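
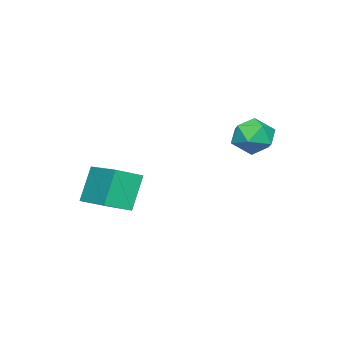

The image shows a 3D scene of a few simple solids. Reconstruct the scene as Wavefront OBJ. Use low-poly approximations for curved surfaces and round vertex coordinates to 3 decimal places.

v 2.106 -1.638 -4.647
v 1.312 -1.598 -3.032
v 1.17 -0.961 -5.124
v 0.376 -0.921 -3.509
v 3.164 0.161 -4.171
v 2.37 0.201 -2.556
v 2.228 0.838 -4.648
v 1.434 0.878 -3.033
v -3.425 3.345 -1.654
v -3.041 4.01 -2.309
v -1.959 3.19 -0.951
v -1.575 3.855 -1.606
v -2.228 4.161 -0.9
v -3.134 4.257 -1.335
v -1.866 2.943 -1.925
v -2.772 3.039 -2.36
v -2.077 3.761 -2.477
v -2.301 4.515 -1.843
v -2.699 2.685 -1.417
v -2.923 3.439 -0.783
f 2 4 1
f 5 2 1
f 1 4 3
f 3 5 1
f 2 8 4
f 6 2 5
f 6 8 2
f 4 8 3
f 7 5 3
f 3 8 7
f 7 6 5
f 8 6 7
f 9 20 14
f 9 14 10
f 9 10 16
f 9 16 19
f 9 19 20
f 10 14 18
f 14 20 13
f 20 19 11
f 19 16 15
f 16 10 17
f 12 18 13
f 12 13 11
f 12 11 15
f 12 15 17
f 12 17 18
f 13 18 14
f 11 13 20
f 15 11 19
f 17 15 16
f 18 17 10



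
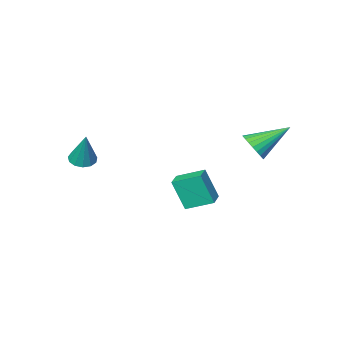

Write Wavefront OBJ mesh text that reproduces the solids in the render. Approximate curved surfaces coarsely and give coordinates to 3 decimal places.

v -2.801 2.352 2.273
v -2.332 2.976 2.656
v -4.539 2.948 3.427
v -2.455 3.142 2.386
v -2.63 3.187 2.099
v -2.831 3.104 1.838
v -3.028 2.908 1.644
v -3.19 2.626 1.545
v -3.293 2.303 1.557
v -3.321 1.987 1.678
v -3.27 1.727 1.89
v -3.147 1.562 2.16
v -2.972 1.517 2.447
v -2.771 1.599 2.708
v -2.574 1.795 2.903
v -2.412 2.077 3.001
v -2.309 2.4 2.989
v -2.281 2.716 2.868
v 2.712 -4.335 0.282
v 3.436 -4.4 0.217
v 2.948 -3.545 2.158
v 3.34 -4.027 0.073
v 3.044 -3.752 -0.006
v 2.643 -3.662 0.007
v 2.263 -3.786 0.107
v 2.026 -4.084 0.262
v 2.007 -4.462 0.424
v 2.211 -4.799 0.54
v 2.574 -4.989 0.574
v 2.981 -4.972 0.516
v 3.302 -4.752 0.382
v -1.895 -1.706 -2.969
v -1.466 -2.288 -1.223
v -2.926 -0.669 -2.371
v -2.497 -1.25 -0.625
v -1.143 -0.99 -2.915
v -0.714 -1.571 -1.169
v -2.174 0.048 -2.317
v -1.745 -0.534 -0.571
f 2 1 4
f 2 4 3
f 4 1 5
f 4 5 3
f 5 1 6
f 5 6 3
f 6 1 7
f 6 7 3
f 7 1 8
f 7 8 3
f 8 1 9
f 8 9 3
f 9 1 10
f 9 10 3
f 10 1 11
f 10 11 3
f 11 1 12
f 11 12 3
f 12 1 13
f 12 13 3
f 13 1 14
f 13 14 3
f 14 1 15
f 14 15 3
f 15 1 16
f 15 16 3
f 16 1 17
f 16 17 3
f 17 1 18
f 17 18 3
f 18 1 2
f 18 2 3
f 20 19 22
f 20 22 21
f 22 19 23
f 22 23 21
f 23 19 24
f 23 24 21
f 24 19 25
f 24 25 21
f 25 19 26
f 25 26 21
f 26 19 27
f 26 27 21
f 27 19 28
f 27 28 21
f 28 19 29
f 28 29 21
f 29 19 30
f 29 30 21
f 30 19 31
f 30 31 21
f 31 19 20
f 31 20 21
f 33 35 32
f 36 33 32
f 32 35 34
f 34 36 32
f 33 39 35
f 37 33 36
f 37 39 33
f 35 39 34
f 38 36 34
f 34 39 38
f 38 37 36
f 39 37 38



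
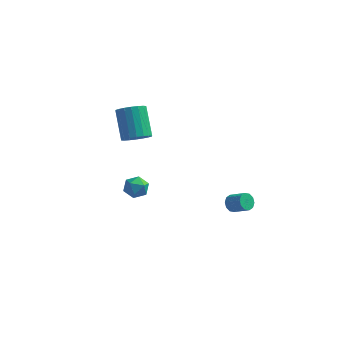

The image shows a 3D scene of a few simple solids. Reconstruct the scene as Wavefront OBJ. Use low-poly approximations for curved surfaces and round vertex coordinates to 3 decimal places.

v 2.474 0.278 -3.492
v 2.77 0.634 -3.789
v 3.642 0.378 -3.225
v 3.346 0.022 -2.928
v 2.645 0.8 -3.52
v 3.518 0.544 -2.956
v 2.454 0.767 -3.24
v 3.327 0.51 -2.676
v 2.271 0.547 -3.056
v 3.144 0.29 -2.493
v 2.166 0.224 -3.039
v 3.038 -0.032 -2.476
v 2.178 -0.078 -3.195
v 3.05 -0.334 -2.631
v 2.302 -0.244 -3.464
v 3.175 -0.5 -2.9
v 2.493 -0.21 -3.744
v 3.366 -0.467 -3.18
v 2.676 0.01 -3.927
v 3.549 -0.247 -3.364
v 2.782 0.332 -3.944
v 3.654 0.076 -3.381
v -2.381 -2.225 -1.612
v -2.02 -1.767 -1.164
v -1.72 -3.133 -1.216
v -1.359 -2.675 -0.768
v -2.066 -2.835 -0.639
v -2.474 -2.274 -0.884
v -1.266 -2.626 -1.496
v -1.674 -2.065 -1.741
v -1.331 -2.015 -1.092
v -1.825 -2.143 -0.562
v -1.915 -2.757 -1.818
v -2.409 -2.885 -1.288
v -3.638 2.733 -1.419
v -2.895 2.654 -0.993
v -3.619 3.808 0.485
v -4.362 3.887 0.059
v -2.837 2.965 -1.208
v -3.561 4.119 0.27
v -2.938 3.231 -1.465
v -3.662 4.385 0.013
v -3.178 3.397 -1.712
v -3.902 4.552 -0.235
v -3.508 3.433 -1.902
v -4.232 4.587 -0.424
v -3.865 3.329 -1.996
v -4.589 4.483 -0.518
v -4.176 3.108 -1.975
v -4.9 4.262 -0.498
v -4.381 2.812 -1.845
v -5.105 3.966 -0.367
v -4.439 2.501 -1.63
v -5.163 3.655 -0.152
v -4.338 2.235 -1.373
v -5.062 3.389 0.105
v -4.098 2.068 -1.125
v -4.822 3.223 0.352
v -3.768 2.033 -0.936
v -4.492 3.187 0.542
v -3.411 2.137 -0.842
v -4.135 3.291 0.636
v -3.1 2.358 -0.862
v -3.824 3.512 0.615
f 2 1 5
f 2 5 3
f 3 5 6
f 3 6 4
f 5 1 7
f 5 7 6
f 6 7 8
f 6 8 4
f 7 1 9
f 7 9 8
f 8 9 10
f 8 10 4
f 9 1 11
f 9 11 10
f 10 11 12
f 10 12 4
f 11 1 13
f 11 13 12
f 12 13 14
f 12 14 4
f 13 1 15
f 13 15 14
f 14 15 16
f 14 16 4
f 15 1 17
f 15 17 16
f 16 17 18
f 16 18 4
f 17 1 19
f 17 19 18
f 18 19 20
f 18 20 4
f 19 1 21
f 19 21 20
f 20 21 22
f 20 22 4
f 21 1 2
f 21 2 22
f 22 2 3
f 22 3 4
f 23 34 28
f 23 28 24
f 23 24 30
f 23 30 33
f 23 33 34
f 24 28 32
f 28 34 27
f 34 33 25
f 33 30 29
f 30 24 31
f 26 32 27
f 26 27 25
f 26 25 29
f 26 29 31
f 26 31 32
f 27 32 28
f 25 27 34
f 29 25 33
f 31 29 30
f 32 31 24
f 36 35 39
f 36 39 37
f 37 39 40
f 37 40 38
f 39 35 41
f 39 41 40
f 40 41 42
f 40 42 38
f 41 35 43
f 41 43 42
f 42 43 44
f 42 44 38
f 43 35 45
f 43 45 44
f 44 45 46
f 44 46 38
f 45 35 47
f 45 47 46
f 46 47 48
f 46 48 38
f 47 35 49
f 47 49 48
f 48 49 50
f 48 50 38
f 49 35 51
f 49 51 50
f 50 51 52
f 50 52 38
f 51 35 53
f 51 53 52
f 52 53 54
f 52 54 38
f 53 35 55
f 53 55 54
f 54 55 56
f 54 56 38
f 55 35 57
f 55 57 56
f 56 57 58
f 56 58 38
f 57 35 59
f 57 59 58
f 58 59 60
f 58 60 38
f 59 35 61
f 59 61 60
f 60 61 62
f 60 62 38
f 61 35 63
f 61 63 62
f 62 63 64
f 62 64 38
f 63 35 36
f 63 36 64
f 64 36 37
f 64 37 38



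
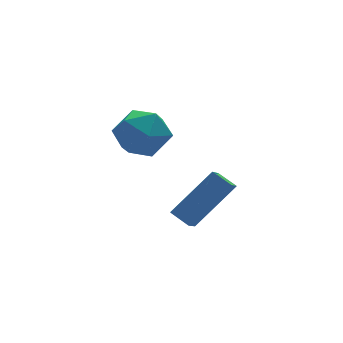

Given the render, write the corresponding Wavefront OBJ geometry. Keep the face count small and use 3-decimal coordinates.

v 2.764 -0.977 -0.165
v 4.341 -0.879 1.351
v 3.262 -0.39 -0.722
v 4.839 -0.291 0.795
v 3.141 -1.629 -0.515
v 4.718 -1.53 1.002
v 3.639 -1.041 -1.071
v 5.216 -0.943 0.445
v 2.175 0.537 3.148
v 2.939 0.046 3.738
v 1.121 -0.846 3.362
v 1.885 -1.337 3.952
v 1.376 -0.465 4.343
v 2.027 0.39 4.211
v 2.033 -1.19 2.889
v 2.684 -0.335 2.757
v 2.851 -1.021 3.578
v 2.445 -0.573 4.477
v 1.615 -0.227 2.623
v 1.209 0.221 3.522
f 2 4 1
f 5 2 1
f 1 4 3
f 3 5 1
f 2 8 4
f 6 2 5
f 6 8 2
f 4 8 3
f 7 5 3
f 3 8 7
f 7 6 5
f 8 6 7
f 9 20 14
f 9 14 10
f 9 10 16
f 9 16 19
f 9 19 20
f 10 14 18
f 14 20 13
f 20 19 11
f 19 16 15
f 16 10 17
f 12 18 13
f 12 13 11
f 12 11 15
f 12 15 17
f 12 17 18
f 13 18 14
f 11 13 20
f 15 11 19
f 17 15 16
f 18 17 10



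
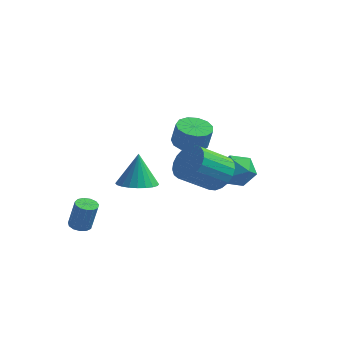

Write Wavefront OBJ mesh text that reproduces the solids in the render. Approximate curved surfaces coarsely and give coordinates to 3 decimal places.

v 0.332 0.341 2.815
v 1.192 0.573 2.585
v 1.548 0.431 3.774
v 0.688 0.199 4.005
v 0.95 1.014 2.71
v 1.307 0.872 3.9
v 0.512 1.242 2.869
v 0.869 1.099 4.058
v 0.017 1.183 3.01
v 0.374 1.041 4.2
v -0.378 0.858 3.09
v -0.022 0.716 4.279
v -0.548 0.368 3.082
v -0.192 0.226 4.272
v -0.439 -0.13 2.99
v -0.082 -0.272 4.18
v -0.085 -0.479 2.842
v 0.272 -0.621 4.032
v 0.401 -0.567 2.686
v 0.758 -0.709 3.875
v 0.866 -0.367 2.571
v 1.222 -0.509 3.76
v 1.16 0.058 2.533
v 1.517 -0.084 3.722
v -1.937 -0.831 -0.103
v -0.896 -0.637 -0.062
v -2.083 -0.449 1.763
v -1.045 -0.261 -0.15
v -1.329 0.028 -0.231
v -1.706 0.186 -0.293
v -2.118 0.189 -0.326
v -2.503 0.038 -0.325
v -2.802 -0.246 -0.29
v -2.969 -0.619 -0.226
v -2.979 -1.025 -0.144
v -2.83 -1.4 -0.056
v -2.546 -1.689 0.025
v -2.169 -1.848 0.087
v -1.756 -1.851 0.12
v -1.372 -1.699 0.119
v -1.073 -1.415 0.084
v -0.906 -1.042 0.021
v 2.279 -0.213 1.417
v 2.99 -0.007 2.217
v 2.112 -1.42 3.363
v 1.401 -1.627 2.563
v 2.653 0.281 2.314
v 1.775 -1.132 3.459
v 2.252 0.483 2.255
v 1.374 -0.93 3.401
v 1.855 0.565 2.052
v 0.977 -0.849 3.198
v 1.531 0.512 1.739
v 0.654 -0.902 2.885
v 1.337 0.334 1.37
v 0.459 -1.08 2.516
v 1.306 0.061 1.01
v 0.428 -1.353 2.155
v 1.443 -0.259 0.72
v 0.565 -1.673 1.865
v 1.724 -0.572 0.55
v 0.846 -1.985 1.696
v 2.102 -0.822 0.531
v 1.224 -2.235 1.676
v 2.51 -0.967 0.664
v 1.632 -2.38 1.81
v 2.878 -0.982 0.928
v 2 -2.395 2.074
v 3.142 -0.863 1.277
v 2.265 -2.277 2.422
v 3.258 -0.633 1.65
v 2.38 -2.046 2.795
v 3.204 -0.33 1.982
v 2.326 -1.743 3.128
v 0.9 4.854 -0.409
v 1.488 4.341 0.386
v 0.532 3.259 -1.166
v 1.12 2.746 -0.371
v 0.153 3.239 -0.119
v 0.38 4.225 0.349
v 1.64 3.375 -1.129
v 1.867 4.361 -0.661
v 1.945 3.427 -0.059
v 1.026 3.342 0.566
v 0.994 4.258 -1.346
v 0.075 4.173 -0.721
v -4.055 -2.716 -2.694
v -3.729 -3.209 -2.795
v -3.279 -3.238 -1.208
v -3.605 -2.744 -1.106
v -3.524 -2.946 -2.849
v -3.073 -2.975 -1.262
v -3.487 -2.61 -2.853
v -3.036 -2.639 -1.266
v -3.63 -2.308 -2.807
v -3.18 -2.336 -1.22
v -3.909 -2.135 -2.725
v -3.458 -2.163 -1.138
v -4.234 -2.146 -2.632
v -3.783 -2.175 -1.045
v -4.502 -2.338 -2.56
v -4.052 -2.367 -0.973
v -4.629 -2.65 -2.53
v -4.178 -2.679 -0.942
v -4.573 -2.983 -2.551
v -4.123 -3.012 -0.964
v -4.353 -3.231 -2.618
v -3.903 -3.26 -1.031
v -4.039 -3.315 -2.709
v -3.588 -3.344 -1.122
f 2 1 5
f 2 5 3
f 3 5 6
f 3 6 4
f 5 1 7
f 5 7 6
f 6 7 8
f 6 8 4
f 7 1 9
f 7 9 8
f 8 9 10
f 8 10 4
f 9 1 11
f 9 11 10
f 10 11 12
f 10 12 4
f 11 1 13
f 11 13 12
f 12 13 14
f 12 14 4
f 13 1 15
f 13 15 14
f 14 15 16
f 14 16 4
f 15 1 17
f 15 17 16
f 16 17 18
f 16 18 4
f 17 1 19
f 17 19 18
f 18 19 20
f 18 20 4
f 19 1 21
f 19 21 20
f 20 21 22
f 20 22 4
f 21 1 23
f 21 23 22
f 22 23 24
f 22 24 4
f 23 1 2
f 23 2 24
f 24 2 3
f 24 3 4
f 26 25 28
f 26 28 27
f 28 25 29
f 28 29 27
f 29 25 30
f 29 30 27
f 30 25 31
f 30 31 27
f 31 25 32
f 31 32 27
f 32 25 33
f 32 33 27
f 33 25 34
f 33 34 27
f 34 25 35
f 34 35 27
f 35 25 36
f 35 36 27
f 36 25 37
f 36 37 27
f 37 25 38
f 37 38 27
f 38 25 39
f 38 39 27
f 39 25 40
f 39 40 27
f 40 25 41
f 40 41 27
f 41 25 42
f 41 42 27
f 42 25 26
f 42 26 27
f 44 43 47
f 44 47 45
f 45 47 48
f 45 48 46
f 47 43 49
f 47 49 48
f 48 49 50
f 48 50 46
f 49 43 51
f 49 51 50
f 50 51 52
f 50 52 46
f 51 43 53
f 51 53 52
f 52 53 54
f 52 54 46
f 53 43 55
f 53 55 54
f 54 55 56
f 54 56 46
f 55 43 57
f 55 57 56
f 56 57 58
f 56 58 46
f 57 43 59
f 57 59 58
f 58 59 60
f 58 60 46
f 59 43 61
f 59 61 60
f 60 61 62
f 60 62 46
f 61 43 63
f 61 63 62
f 62 63 64
f 62 64 46
f 63 43 65
f 63 65 64
f 64 65 66
f 64 66 46
f 65 43 67
f 65 67 66
f 66 67 68
f 66 68 46
f 67 43 69
f 67 69 68
f 68 69 70
f 68 70 46
f 69 43 71
f 69 71 70
f 70 71 72
f 70 72 46
f 71 43 73
f 71 73 72
f 72 73 74
f 72 74 46
f 73 43 44
f 73 44 74
f 74 44 45
f 74 45 46
f 75 86 80
f 75 80 76
f 75 76 82
f 75 82 85
f 75 85 86
f 76 80 84
f 80 86 79
f 86 85 77
f 85 82 81
f 82 76 83
f 78 84 79
f 78 79 77
f 78 77 81
f 78 81 83
f 78 83 84
f 79 84 80
f 77 79 86
f 81 77 85
f 83 81 82
f 84 83 76
f 88 87 91
f 88 91 89
f 89 91 92
f 89 92 90
f 91 87 93
f 91 93 92
f 92 93 94
f 92 94 90
f 93 87 95
f 93 95 94
f 94 95 96
f 94 96 90
f 95 87 97
f 95 97 96
f 96 97 98
f 96 98 90
f 97 87 99
f 97 99 98
f 98 99 100
f 98 100 90
f 99 87 101
f 99 101 100
f 100 101 102
f 100 102 90
f 101 87 103
f 101 103 102
f 102 103 104
f 102 104 90
f 103 87 105
f 103 105 104
f 104 105 106
f 104 106 90
f 105 87 107
f 105 107 106
f 106 107 108
f 106 108 90
f 107 87 109
f 107 109 108
f 108 109 110
f 108 110 90
f 109 87 88
f 109 88 110
f 110 88 89
f 110 89 90



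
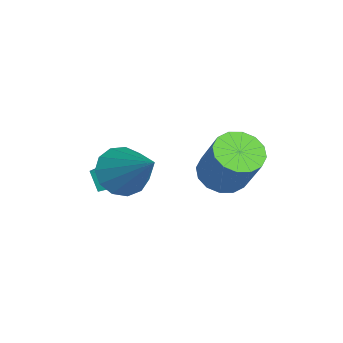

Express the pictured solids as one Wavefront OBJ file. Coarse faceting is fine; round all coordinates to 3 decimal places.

v -0.146 -0.159 1.792
v 0.581 -0.361 1.446
v 1.393 -0.004 2.942
v 0.666 0.199 3.288
v 0.535 0.059 1.37
v 1.347 0.416 2.867
v 0.307 0.421 1.408
v 1.119 0.778 2.904
v -0.043 0.628 1.548
v 0.769 0.985 3.045
v -0.42 0.624 1.754
v 0.392 0.981 3.25
v -0.724 0.41 1.969
v 0.088 0.767 3.466
v -0.873 0.044 2.138
v -0.061 0.401 3.634
v -0.827 -0.376 2.213
v -0.015 -0.019 3.71
v -0.599 -0.738 2.176
v 0.213 -0.381 3.672
v -0.249 -0.945 2.035
v 0.563 -0.588 3.532
v 0.128 -0.941 1.83
v 0.94 -0.584 3.326
v 0.432 -0.727 1.614
v 1.244 -0.37 3.111
v -0.072 -3.161 2.222
v 0.538 -3.093 1.55
v 1.292 -2.379 3.538
v 0.279 -2.65 1.555
v -0.092 -2.37 1.773
v -0.456 -2.341 2.132
v -0.698 -2.573 2.521
v -0.741 -2.991 2.814
v -0.572 -3.463 2.92
v -0.244 -3.84 2.804
v 0.139 -4.001 2.503
v 0.455 -3.895 2.113
v 0.604 -3.557 1.758
v -1.823 -3.369 0.271
v -2.253 -3.569 0.928
v -1.528 -2.415 0.754
v -1.958 -2.615 1.411
v -1.002 -3.825 0.669
v -1.432 -4.025 1.326
v -0.707 -2.871 1.152
v -1.137 -3.071 1.809
f 2 1 5
f 2 5 3
f 3 5 6
f 3 6 4
f 5 1 7
f 5 7 6
f 6 7 8
f 6 8 4
f 7 1 9
f 7 9 8
f 8 9 10
f 8 10 4
f 9 1 11
f 9 11 10
f 10 11 12
f 10 12 4
f 11 1 13
f 11 13 12
f 12 13 14
f 12 14 4
f 13 1 15
f 13 15 14
f 14 15 16
f 14 16 4
f 15 1 17
f 15 17 16
f 16 17 18
f 16 18 4
f 17 1 19
f 17 19 18
f 18 19 20
f 18 20 4
f 19 1 21
f 19 21 20
f 20 21 22
f 20 22 4
f 21 1 23
f 21 23 22
f 22 23 24
f 22 24 4
f 23 1 25
f 23 25 24
f 24 25 26
f 24 26 4
f 25 1 2
f 25 2 26
f 26 2 3
f 26 3 4
f 28 27 30
f 28 30 29
f 30 27 31
f 30 31 29
f 31 27 32
f 31 32 29
f 32 27 33
f 32 33 29
f 33 27 34
f 33 34 29
f 34 27 35
f 34 35 29
f 35 27 36
f 35 36 29
f 36 27 37
f 36 37 29
f 37 27 38
f 37 38 29
f 38 27 39
f 38 39 29
f 39 27 28
f 39 28 29
f 41 43 40
f 44 41 40
f 40 43 42
f 42 44 40
f 41 47 43
f 45 41 44
f 45 47 41
f 43 47 42
f 46 44 42
f 42 47 46
f 46 45 44
f 47 45 46



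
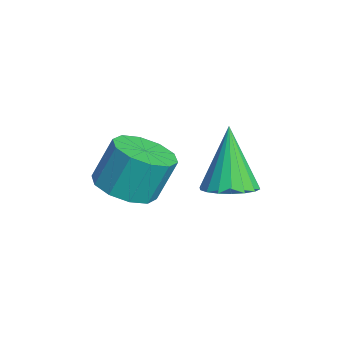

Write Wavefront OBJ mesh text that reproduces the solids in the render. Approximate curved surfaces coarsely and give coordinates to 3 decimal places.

v -0.617 -0.066 1.051
v -0.096 0.475 1.222
v -1.323 0.026 2.909
v -0.364 0.659 1.111
v -0.681 0.699 0.989
v -0.986 0.587 0.878
v -1.218 0.347 0.802
v -1.33 0.024 0.775
v -1.301 -0.316 0.803
v -1.137 -0.607 0.88
v -0.87 -0.791 0.991
v -0.552 -0.831 1.113
v -0.248 -0.719 1.224
v -0.016 -0.478 1.3
v 0.097 -0.156 1.327
v 0.068 0.184 1.299
v -0.812 -2.716 1.234
v -0.09 -2.226 1.062
v -0.165 -1.674 2.313
v -0.888 -2.164 2.486
v -0.532 -1.937 0.908
v -0.607 -1.385 2.159
v -1.081 -1.946 0.878
v -1.156 -1.394 2.13
v -1.527 -2.249 0.985
v -1.603 -1.697 2.236
v -1.701 -2.73 1.187
v -1.776 -2.178 2.438
v -1.535 -3.206 1.407
v -1.61 -2.654 2.658
v -1.093 -3.495 1.561
v -1.168 -2.943 2.812
v -0.544 -3.486 1.59
v -0.619 -2.934 2.842
v -0.097 -3.183 1.484
v -0.173 -2.631 2.735
v 0.076 -2.702 1.282
v 0.001 -2.15 2.533
f 2 1 4
f 2 4 3
f 4 1 5
f 4 5 3
f 5 1 6
f 5 6 3
f 6 1 7
f 6 7 3
f 7 1 8
f 7 8 3
f 8 1 9
f 8 9 3
f 9 1 10
f 9 10 3
f 10 1 11
f 10 11 3
f 11 1 12
f 11 12 3
f 12 1 13
f 12 13 3
f 13 1 14
f 13 14 3
f 14 1 15
f 14 15 3
f 15 1 16
f 15 16 3
f 16 1 2
f 16 2 3
f 18 17 21
f 18 21 19
f 19 21 22
f 19 22 20
f 21 17 23
f 21 23 22
f 22 23 24
f 22 24 20
f 23 17 25
f 23 25 24
f 24 25 26
f 24 26 20
f 25 17 27
f 25 27 26
f 26 27 28
f 26 28 20
f 27 17 29
f 27 29 28
f 28 29 30
f 28 30 20
f 29 17 31
f 29 31 30
f 30 31 32
f 30 32 20
f 31 17 33
f 31 33 32
f 32 33 34
f 32 34 20
f 33 17 35
f 33 35 34
f 34 35 36
f 34 36 20
f 35 17 37
f 35 37 36
f 36 37 38
f 36 38 20
f 37 17 18
f 37 18 38
f 38 18 19
f 38 19 20



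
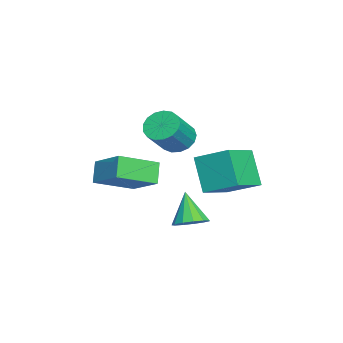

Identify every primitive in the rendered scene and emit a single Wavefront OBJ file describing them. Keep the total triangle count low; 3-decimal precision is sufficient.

v 2.455 -0.307 -3.429
v 3.154 -0.133 -2.978
v 1.585 -0.653 -1.951
v 2.915 0.28 -3.021
v 2.53 0.507 -3.194
v 2.122 0.475 -3.442
v 1.819 0.196 -3.685
v 1.717 -0.243 -3.848
v 1.85 -0.702 -3.877
v 2.175 -1.036 -3.765
v 2.589 -1.138 -3.546
v 2.96 -0.976 -3.29
v 3.17 -0.601 -3.078
v -1.83 -3.276 -2.173
v -0.55 -2.023 -1.174
v -1.068 -3.275 -3.151
v 0.211 -2.022 -2.153
v -0.791 -4.978 -1.367
v 0.488 -3.725 -0.369
v -0.03 -4.977 -2.346
v 1.25 -3.724 -1.347
v -2.792 -1.429 -0.565
v -2.14 -0.866 -0.916
v -0.897 -1.488 0.394
v -1.548 -2.051 0.745
v -2.341 -0.617 -0.607
v -1.098 -1.238 0.703
v -2.646 -0.553 -0.288
v -1.402 -1.175 1.022
v -2.983 -0.691 -0.033
v -1.74 -1.313 1.277
v -3.277 -0.998 0.101
v -2.034 -1.619 1.411
v -3.46 -1.403 0.082
v -2.216 -2.025 1.391
v -3.489 -1.814 -0.086
v -2.246 -2.436 1.224
v -3.359 -2.138 -0.363
v -2.116 -2.759 0.947
v -3.099 -2.298 -0.686
v -1.856 -2.92 0.624
v -2.768 -2.26 -0.982
v -1.525 -2.882 0.328
v -2.443 -2.031 -1.182
v -1.2 -2.653 0.128
v -2.198 -1.665 -1.241
v -0.954 -2.287 0.069
v -2.088 -1.244 -1.145
v -0.845 -1.866 0.165
v -3.266 0.388 -1.979
v -1.519 -0.569 -1.225
v -2.731 1.993 -1.183
v -0.984 1.036 -0.429
v -2.236 0.904 -3.711
v -0.489 -0.053 -2.957
v -1.701 2.509 -2.915
v 0.046 1.552 -2.161
f 2 1 4
f 2 4 3
f 4 1 5
f 4 5 3
f 5 1 6
f 5 6 3
f 6 1 7
f 6 7 3
f 7 1 8
f 7 8 3
f 8 1 9
f 8 9 3
f 9 1 10
f 9 10 3
f 10 1 11
f 10 11 3
f 11 1 12
f 11 12 3
f 12 1 13
f 12 13 3
f 13 1 2
f 13 2 3
f 15 17 14
f 18 15 14
f 14 17 16
f 16 18 14
f 15 21 17
f 19 15 18
f 19 21 15
f 17 21 16
f 20 18 16
f 16 21 20
f 20 19 18
f 21 19 20
f 23 22 26
f 23 26 24
f 24 26 27
f 24 27 25
f 26 22 28
f 26 28 27
f 27 28 29
f 27 29 25
f 28 22 30
f 28 30 29
f 29 30 31
f 29 31 25
f 30 22 32
f 30 32 31
f 31 32 33
f 31 33 25
f 32 22 34
f 32 34 33
f 33 34 35
f 33 35 25
f 34 22 36
f 34 36 35
f 35 36 37
f 35 37 25
f 36 22 38
f 36 38 37
f 37 38 39
f 37 39 25
f 38 22 40
f 38 40 39
f 39 40 41
f 39 41 25
f 40 22 42
f 40 42 41
f 41 42 43
f 41 43 25
f 42 22 44
f 42 44 43
f 43 44 45
f 43 45 25
f 44 22 46
f 44 46 45
f 45 46 47
f 45 47 25
f 46 22 48
f 46 48 47
f 47 48 49
f 47 49 25
f 48 22 23
f 48 23 49
f 49 23 24
f 49 24 25
f 51 53 50
f 54 51 50
f 50 53 52
f 52 54 50
f 51 57 53
f 55 51 54
f 55 57 51
f 53 57 52
f 56 54 52
f 52 57 56
f 56 55 54
f 57 55 56



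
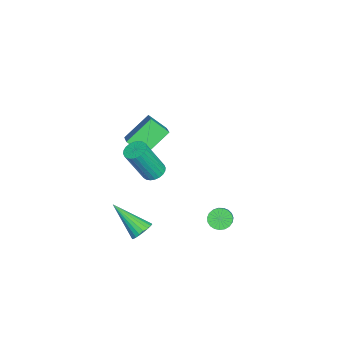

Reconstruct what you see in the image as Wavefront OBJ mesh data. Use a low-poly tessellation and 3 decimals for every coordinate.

v -3.302 -1.445 -0.223
v -4.183 -0.442 0.812
v -3.099 -0.558 -0.91
v -3.98 0.445 0.125
v -2 -1.125 0.575
v -2.881 -0.122 1.61
v -1.797 -0.238 -0.112
v -2.678 0.765 0.923
v 1.069 3.608 -1.698
v 1.429 3.409 -2.093
v 2.271 3.474 -1.357
v 1.911 3.672 -0.962
v 1.442 3.643 -2.128
v 2.284 3.708 -1.392
v 1.39 3.871 -2.088
v 2.232 3.936 -1.353
v 1.283 4.054 -1.981
v 2.125 4.118 -1.246
v 1.139 4.159 -1.826
v 1.981 4.223 -1.09
v 0.982 4.169 -1.648
v 1.824 4.233 -0.912
v 0.841 4.082 -1.478
v 1.683 4.146 -0.743
v 0.739 3.913 -1.347
v 1.581 3.977 -0.611
v 0.694 3.691 -1.276
v 1.536 3.755 -0.541
v 0.714 3.455 -1.279
v 1.556 3.519 -0.543
v 0.796 3.245 -1.353
v 1.638 3.31 -0.618
v 0.924 3.098 -1.488
v 1.766 3.162 -0.752
v 1.078 3.039 -1.658
v 1.92 3.104 -0.923
v 1.23 3.079 -1.836
v 2.072 3.143 -1.1
v 1.354 3.21 -1.989
v 2.196 3.274 -1.254
v 2.797 0.347 -1.458
v 3.126 -0.045 -1.751
v 2.203 -1.047 -0.262
v 3.283 0.036 -1.58
v 3.355 0.17 -1.387
v 3.331 0.335 -1.207
v 3.214 0.502 -1.07
v 3.025 0.642 -1.001
v 2.797 0.731 -1.01
v 2.569 0.754 -1.096
v 2.38 0.707 -1.246
v 2.263 0.597 -1.431
v 2.238 0.444 -1.622
v 2.31 0.275 -1.784
v 2.466 0.118 -1.889
v 2.68 0 -1.92
v 2.913 -0.057 -1.871
v 0.663 0.555 0.919
v 1.212 0.688 0.843
v 1.646 -0.082 2.625
v 1.097 -0.215 2.701
v 1.136 0.873 0.941
v 1.57 0.102 2.723
v 0.988 1.009 1.036
v 1.422 0.238 2.818
v 0.79 1.076 1.113
v 1.224 0.305 2.895
v 0.573 1.064 1.16
v 1.007 0.293 2.943
v 0.37 0.974 1.171
v 0.804 0.203 2.954
v 0.211 0.821 1.143
v 0.645 0.05 2.926
v 0.121 0.627 1.082
v 0.556 -0.144 2.864
v 0.114 0.422 0.995
v 0.548 -0.348 2.777
v 0.19 0.238 0.897
v 0.624 -0.533 2.679
v 0.338 0.102 0.802
v 0.772 -0.669 2.584
v 0.536 0.035 0.725
v 0.97 -0.736 2.507
v 0.753 0.047 0.677
v 1.187 -0.724 2.46
v 0.956 0.137 0.666
v 1.39 -0.634 2.449
v 1.115 0.29 0.694
v 1.549 -0.481 2.477
v 1.204 0.484 0.756
v 1.639 -0.287 2.538
f 2 4 1
f 5 2 1
f 1 4 3
f 3 5 1
f 2 8 4
f 6 2 5
f 6 8 2
f 4 8 3
f 7 5 3
f 3 8 7
f 7 6 5
f 8 6 7
f 10 9 13
f 10 13 11
f 11 13 14
f 11 14 12
f 13 9 15
f 13 15 14
f 14 15 16
f 14 16 12
f 15 9 17
f 15 17 16
f 16 17 18
f 16 18 12
f 17 9 19
f 17 19 18
f 18 19 20
f 18 20 12
f 19 9 21
f 19 21 20
f 20 21 22
f 20 22 12
f 21 9 23
f 21 23 22
f 22 23 24
f 22 24 12
f 23 9 25
f 23 25 24
f 24 25 26
f 24 26 12
f 25 9 27
f 25 27 26
f 26 27 28
f 26 28 12
f 27 9 29
f 27 29 28
f 28 29 30
f 28 30 12
f 29 9 31
f 29 31 30
f 30 31 32
f 30 32 12
f 31 9 33
f 31 33 32
f 32 33 34
f 32 34 12
f 33 9 35
f 33 35 34
f 34 35 36
f 34 36 12
f 35 9 37
f 35 37 36
f 36 37 38
f 36 38 12
f 37 9 39
f 37 39 38
f 38 39 40
f 38 40 12
f 39 9 10
f 39 10 40
f 40 10 11
f 40 11 12
f 42 41 44
f 42 44 43
f 44 41 45
f 44 45 43
f 45 41 46
f 45 46 43
f 46 41 47
f 46 47 43
f 47 41 48
f 47 48 43
f 48 41 49
f 48 49 43
f 49 41 50
f 49 50 43
f 50 41 51
f 50 51 43
f 51 41 52
f 51 52 43
f 52 41 53
f 52 53 43
f 53 41 54
f 53 54 43
f 54 41 55
f 54 55 43
f 55 41 56
f 55 56 43
f 56 41 57
f 56 57 43
f 57 41 42
f 57 42 43
f 59 58 62
f 59 62 60
f 60 62 63
f 60 63 61
f 62 58 64
f 62 64 63
f 63 64 65
f 63 65 61
f 64 58 66
f 64 66 65
f 65 66 67
f 65 67 61
f 66 58 68
f 66 68 67
f 67 68 69
f 67 69 61
f 68 58 70
f 68 70 69
f 69 70 71
f 69 71 61
f 70 58 72
f 70 72 71
f 71 72 73
f 71 73 61
f 72 58 74
f 72 74 73
f 73 74 75
f 73 75 61
f 74 58 76
f 74 76 75
f 75 76 77
f 75 77 61
f 76 58 78
f 76 78 77
f 77 78 79
f 77 79 61
f 78 58 80
f 78 80 79
f 79 80 81
f 79 81 61
f 80 58 82
f 80 82 81
f 81 82 83
f 81 83 61
f 82 58 84
f 82 84 83
f 83 84 85
f 83 85 61
f 84 58 86
f 84 86 85
f 85 86 87
f 85 87 61
f 86 58 88
f 86 88 87
f 87 88 89
f 87 89 61
f 88 58 90
f 88 90 89
f 89 90 91
f 89 91 61
f 90 58 59
f 90 59 91
f 91 59 60
f 91 60 61



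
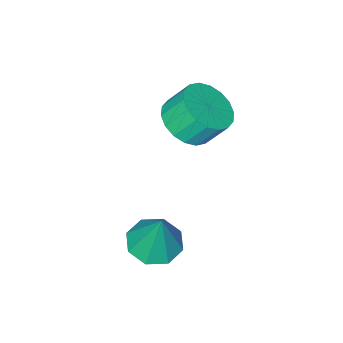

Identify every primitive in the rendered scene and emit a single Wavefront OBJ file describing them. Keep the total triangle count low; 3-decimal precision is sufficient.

v 0.801 0.086 -0.822
v 1.492 0.818 -0.906
v 1.03 1.365 0.057
v 0.339 0.634 0.142
v 1.152 0.972 -1.157
v 0.69 1.519 -0.193
v 0.742 0.951 -1.341
v 0.281 1.498 -0.377
v 0.344 0.758 -1.422
v -0.117 1.305 -0.458
v 0.036 0.433 -1.384
v -0.425 0.98 -0.421
v -0.12 0.039 -1.235
v -0.581 0.586 -0.272
v -0.094 -0.346 -1.004
v -0.555 0.201 -0.041
v 0.11 -0.645 -0.737
v -0.352 -0.098 0.226
v 0.45 -0.799 -0.487
v -0.012 -0.252 0.477
v 0.859 -0.778 -0.303
v 0.398 -0.231 0.661
v 1.257 -0.585 -0.222
v 0.796 -0.038 0.742
v 1.565 -0.26 -0.259
v 1.104 0.287 0.704
v 1.721 0.134 -0.408
v 1.26 0.681 0.555
v 1.695 0.519 -0.639
v 1.234 1.066 0.324
v 3.397 1.615 -4.274
v 4.327 1.424 -4.307
v 3.583 2.205 -2.466
v 4.175 2.105 -4.513
v 3.567 2.498 -4.579
v 2.86 2.374 -4.466
v 2.467 1.805 -4.24
v 2.619 1.125 -4.034
v 3.227 0.732 -3.968
v 3.935 0.856 -4.081
f 2 1 5
f 2 5 3
f 3 5 6
f 3 6 4
f 5 1 7
f 5 7 6
f 6 7 8
f 6 8 4
f 7 1 9
f 7 9 8
f 8 9 10
f 8 10 4
f 9 1 11
f 9 11 10
f 10 11 12
f 10 12 4
f 11 1 13
f 11 13 12
f 12 13 14
f 12 14 4
f 13 1 15
f 13 15 14
f 14 15 16
f 14 16 4
f 15 1 17
f 15 17 16
f 16 17 18
f 16 18 4
f 17 1 19
f 17 19 18
f 18 19 20
f 18 20 4
f 19 1 21
f 19 21 20
f 20 21 22
f 20 22 4
f 21 1 23
f 21 23 22
f 22 23 24
f 22 24 4
f 23 1 25
f 23 25 24
f 24 25 26
f 24 26 4
f 25 1 27
f 25 27 26
f 26 27 28
f 26 28 4
f 27 1 29
f 27 29 28
f 28 29 30
f 28 30 4
f 29 1 2
f 29 2 30
f 30 2 3
f 30 3 4
f 32 31 34
f 32 34 33
f 34 31 35
f 34 35 33
f 35 31 36
f 35 36 33
f 36 31 37
f 36 37 33
f 37 31 38
f 37 38 33
f 38 31 39
f 38 39 33
f 39 31 40
f 39 40 33
f 40 31 32
f 40 32 33



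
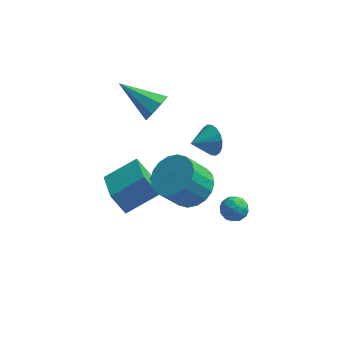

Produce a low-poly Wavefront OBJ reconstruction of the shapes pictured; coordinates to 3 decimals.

v 0.756 -2.791 0.046
v 1.685 -2.824 0.595
v 0.894 -3.362 1.902
v -0.036 -3.329 1.354
v 1.526 -2.379 0.682
v 0.735 -2.917 1.989
v 1.214 -2.016 0.643
v 0.423 -2.554 1.95
v 0.811 -1.806 0.485
v 0.02 -2.344 1.793
v 0.397 -1.791 0.241
v -0.394 -2.329 1.548
v 0.055 -1.974 -0.042
v -0.737 -2.512 1.266
v -0.149 -2.319 -0.307
v -0.94 -2.857 1
v -0.174 -2.758 -0.502
v -0.965 -3.296 0.805
v -0.015 -3.203 -0.589
v -0.806 -3.741 0.718
v 0.297 -3.566 -0.55
v -0.494 -4.104 0.757
v 0.7 -3.776 -0.393
v -0.091 -4.314 0.915
v 1.114 -3.791 -0.148
v 0.323 -4.329 1.159
v 1.457 -3.608 0.134
v 0.665 -4.146 1.442
v 1.66 -3.263 0.4
v 0.869 -3.801 1.707
v 2.909 -2.735 -0.469
v 3.225 -3.195 -0.825
v 1.975 -3.045 -0.895
v 2.291 -3.505 -1.251
v 2.247 -3.568 -0.593
v 2.824 -3.377 -0.33
v 2.376 -2.863 -1.39
v 2.953 -2.672 -1.127
v 2.895 -3.275 -1.395
v 2.815 -3.711 -0.902
v 2.385 -2.529 -0.818
v 2.305 -2.965 -0.325
v 3.149 -2.938 -0.61
v 2.051 -3.302 -1.11
v 2.025 -3.339 -0.724
v 2.211 -3.61 -0.933
v 2.913 -3.044 -0.319
v 3.099 -3.315 -0.528
v 2.524 -3.534 -0.392
v 2.101 -2.925 -1.192
v 2.287 -3.196 -1.401
v 2.989 -2.63 -0.787
v 3.175 -2.901 -0.996
v 2.676 -2.706 -1.328
v 3.141 -3.255 -1.154
v 2.592 -3.437 -1.404
v 2.642 -3.06 -1.486
v 2.981 -2.947 -1.331
v 3.094 -3.511 -0.864
v 2.545 -3.694 -1.115
v 2.519 -3.731 -0.728
v 2.858 -3.618 -0.573
v 2.9 -3.558 -1.199
v 2.655 -2.546 -0.605
v 2.106 -2.729 -0.856
v 2.342 -2.622 -1.147
v 2.681 -2.509 -0.992
v 2.608 -2.803 -0.316
v 2.059 -2.985 -0.566
v 2.219 -3.293 -0.389
v 2.558 -3.18 -0.234
v 2.3 -2.682 -0.521
v 1.373 -1.704 2.414
v 1.756 -1.844 3.079
v 0.587 -2.376 2.726
v 1.556 -1.572 3.161
v 1.32 -1.326 3.094
v 1.094 -1.155 2.893
v 0.924 -1.093 2.597
v 0.842 -1.152 2.265
v 0.866 -1.321 1.962
v 0.99 -1.565 1.749
v 1.19 -1.837 1.667
v 1.426 -2.082 1.734
v 1.652 -2.253 1.935
v 1.822 -2.315 2.231
v 1.904 -2.256 2.563
v 1.88 -2.088 2.866
v -3.724 -0.128 -3.095
v -3.026 -1.961 -2.372
v -2.367 0.703 -2.298
v -1.669 -1.129 -1.574
v -3.031 -0.271 -4.126
v -2.333 -2.103 -3.402
v -1.674 0.561 -3.328
v -0.976 -1.272 -2.605
v -1.551 1.276 1.087
v -1.268 0.957 1.799
v -3.349 1.844 2.053
v -1.113 1.568 1.728
v -1.214 2.009 1.282
v -1.512 2.02 0.721
v -1.833 1.595 0.374
v -1.988 0.983 0.445
v -1.887 0.543 0.891
v -1.589 0.532 1.452
f 2 1 5
f 2 5 3
f 3 5 6
f 3 6 4
f 5 1 7
f 5 7 6
f 6 7 8
f 6 8 4
f 7 1 9
f 7 9 8
f 8 9 10
f 8 10 4
f 9 1 11
f 9 11 10
f 10 11 12
f 10 12 4
f 11 1 13
f 11 13 12
f 12 13 14
f 12 14 4
f 13 1 15
f 13 15 14
f 14 15 16
f 14 16 4
f 15 1 17
f 15 17 16
f 16 17 18
f 16 18 4
f 17 1 19
f 17 19 18
f 18 19 20
f 18 20 4
f 19 1 21
f 19 21 20
f 20 21 22
f 20 22 4
f 21 1 23
f 21 23 22
f 22 23 24
f 22 24 4
f 23 1 25
f 23 25 24
f 24 25 26
f 24 26 4
f 25 1 27
f 25 27 26
f 26 27 28
f 26 28 4
f 27 1 29
f 27 29 28
f 28 29 30
f 28 30 4
f 29 1 2
f 29 2 30
f 30 2 3
f 30 3 4
f 31 68 47
f 68 42 71
f 47 71 36
f 68 71 47
f 31 47 43
f 47 36 48
f 43 48 32
f 47 48 43
f 31 43 52
f 43 32 53
f 52 53 38
f 43 53 52
f 31 52 64
f 52 38 67
f 64 67 41
f 52 67 64
f 31 64 68
f 64 41 72
f 68 72 42
f 64 72 68
f 32 48 59
f 48 36 62
f 59 62 40
f 48 62 59
f 36 71 49
f 71 42 70
f 49 70 35
f 71 70 49
f 42 72 69
f 72 41 65
f 69 65 33
f 72 65 69
f 41 67 66
f 67 38 54
f 66 54 37
f 67 54 66
f 38 53 58
f 53 32 55
f 58 55 39
f 53 55 58
f 34 60 46
f 60 40 61
f 46 61 35
f 60 61 46
f 34 46 44
f 46 35 45
f 44 45 33
f 46 45 44
f 34 44 51
f 44 33 50
f 51 50 37
f 44 50 51
f 34 51 56
f 51 37 57
f 56 57 39
f 51 57 56
f 34 56 60
f 56 39 63
f 60 63 40
f 56 63 60
f 35 61 49
f 61 40 62
f 49 62 36
f 61 62 49
f 33 45 69
f 45 35 70
f 69 70 42
f 45 70 69
f 37 50 66
f 50 33 65
f 66 65 41
f 50 65 66
f 39 57 58
f 57 37 54
f 58 54 38
f 57 54 58
f 40 63 59
f 63 39 55
f 59 55 32
f 63 55 59
f 74 73 76
f 74 76 75
f 76 73 77
f 76 77 75
f 77 73 78
f 77 78 75
f 78 73 79
f 78 79 75
f 79 73 80
f 79 80 75
f 80 73 81
f 80 81 75
f 81 73 82
f 81 82 75
f 82 73 83
f 82 83 75
f 83 73 84
f 83 84 75
f 84 73 85
f 84 85 75
f 85 73 86
f 85 86 75
f 86 73 87
f 86 87 75
f 87 73 88
f 87 88 75
f 88 73 74
f 88 74 75
f 90 92 89
f 93 90 89
f 89 92 91
f 91 93 89
f 90 96 92
f 94 90 93
f 94 96 90
f 92 96 91
f 95 93 91
f 91 96 95
f 95 94 93
f 96 94 95
f 98 97 100
f 98 100 99
f 100 97 101
f 100 101 99
f 101 97 102
f 101 102 99
f 102 97 103
f 102 103 99
f 103 97 104
f 103 104 99
f 104 97 105
f 104 105 99
f 105 97 106
f 105 106 99
f 106 97 98
f 106 98 99



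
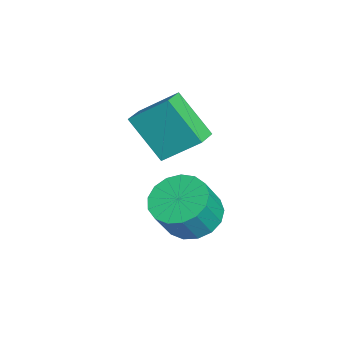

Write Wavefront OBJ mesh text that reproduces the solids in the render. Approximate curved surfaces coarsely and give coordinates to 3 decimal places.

v 1.515 0.04 3.868
v 1.784 1.318 4.956
v 2.294 1.101 2.429
v 2.563 2.379 3.517
v 2.337 -0.299 4.063
v 2.606 0.979 5.151
v 3.116 0.762 2.624
v 3.385 2.04 3.712
v 3.64 1.789 0.379
v 4.495 2.359 0.222
v 5.055 1.862 1.463
v 4.2 1.291 1.621
v 4.196 2.662 0.478
v 4.756 2.165 1.72
v 3.768 2.765 0.712
v 4.328 2.268 1.954
v 3.312 2.645 0.87
v 3.872 2.148 2.112
v 2.931 2.328 0.915
v 3.491 1.831 2.157
v 2.712 1.888 0.838
v 3.272 1.391 2.079
v 2.706 1.425 0.655
v 3.266 0.928 1.897
v 2.913 1.045 0.409
v 3.473 0.548 1.651
v 3.288 0.836 0.157
v 3.848 0.339 1.398
v 3.743 0.845 -0.045
v 4.303 0.348 1.197
v 4.174 1.07 -0.15
v 4.734 0.573 1.092
v 4.483 1.46 -0.133
v 5.043 0.963 1.109
v 4.599 1.925 0.001
v 5.159 1.428 1.243
f 2 4 1
f 5 2 1
f 1 4 3
f 3 5 1
f 2 8 4
f 6 2 5
f 6 8 2
f 4 8 3
f 7 5 3
f 3 8 7
f 7 6 5
f 8 6 7
f 10 9 13
f 10 13 11
f 11 13 14
f 11 14 12
f 13 9 15
f 13 15 14
f 14 15 16
f 14 16 12
f 15 9 17
f 15 17 16
f 16 17 18
f 16 18 12
f 17 9 19
f 17 19 18
f 18 19 20
f 18 20 12
f 19 9 21
f 19 21 20
f 20 21 22
f 20 22 12
f 21 9 23
f 21 23 22
f 22 23 24
f 22 24 12
f 23 9 25
f 23 25 24
f 24 25 26
f 24 26 12
f 25 9 27
f 25 27 26
f 26 27 28
f 26 28 12
f 27 9 29
f 27 29 28
f 28 29 30
f 28 30 12
f 29 9 31
f 29 31 30
f 30 31 32
f 30 32 12
f 31 9 33
f 31 33 32
f 32 33 34
f 32 34 12
f 33 9 35
f 33 35 34
f 34 35 36
f 34 36 12
f 35 9 10
f 35 10 36
f 36 10 11
f 36 11 12



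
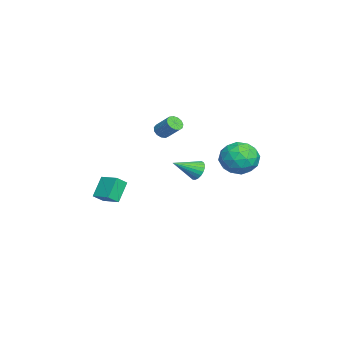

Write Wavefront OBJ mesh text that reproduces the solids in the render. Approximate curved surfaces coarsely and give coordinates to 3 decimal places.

v -0.463 -4.294 -2.422
v -1.377 -3.876 -1.281
v 0.315 -3.342 -2.147
v -0.598 -2.925 -1.005
v -0.002 -4.835 -1.855
v -0.915 -4.418 -0.713
v 0.777 -3.884 -1.579
v -0.137 -3.466 -0.438
v 1.504 3.944 2.703
v 2.251 4.475 1.914
v 2.769 2.465 2.906
v 3.516 2.996 2.117
v 3.339 3.488 3.207
v 2.557 4.402 3.082
v 2.463 2.538 1.738
v 1.681 3.452 1.613
v 2.843 3.606 1.318
v 3.385 4.193 2.225
v 1.635 2.747 2.595
v 2.177 3.334 3.502
v 1.766 4.339 2.291
v 3.254 2.601 2.529
v 3.15 2.89 3.17
v 3.589 3.202 2.706
v 1.946 4.297 2.977
v 2.385 4.609 2.513
v 3.025 4.029 3.273
v 2.635 2.331 2.307
v 3.074 2.643 1.843
v 1.431 3.738 2.114
v 1.87 4.05 1.65
v 1.995 2.911 1.547
v 2.554 4.14 1.477
v 3.297 3.271 1.596
v 2.678 3.002 1.373
v 2.219 3.539 1.3
v 2.872 4.486 2.01
v 3.615 3.617 2.129
v 3.511 3.906 2.77
v 3.052 4.443 2.696
v 3.22 3.975 1.66
v 1.405 3.323 2.691
v 2.148 2.454 2.81
v 1.968 2.497 2.124
v 1.509 3.034 2.05
v 1.723 3.669 3.224
v 2.466 2.8 3.343
v 2.801 3.401 3.52
v 2.342 3.938 3.447
v 1.8 2.965 3.16
v -1.508 1.048 -0.342
v -1.03 0.934 -0.869
v -0.932 -0.348 0.482
v -0.876 1.109 -0.681
v -0.831 1.273 -0.435
v -0.903 1.398 -0.172
v -1.08 1.463 0.061
v -1.331 1.455 0.224
v -1.612 1.378 0.289
v -1.876 1.243 0.245
v -2.076 1.074 0.1
v -2.178 0.901 -0.122
v -2.164 0.753 -0.382
v -2.037 0.656 -0.635
v -1.818 0.627 -0.837
v -1.546 0.67 -0.954
v -1.268 0.779 -0.965
v -3.23 -1.1 2.066
v -2.869 -1.523 2.192
v -2.25 -0.723 3.101
v -2.61 -0.3 2.974
v -2.734 -1.357 1.953
v -2.114 -0.557 2.862
v -2.755 -1.109 1.75
v -2.136 -0.309 2.659
v -2.928 -0.859 1.647
v -2.308 -0.058 2.556
v -3.196 -0.685 1.677
v -2.576 0.115 2.585
v -3.475 -0.643 1.83
v -2.855 0.157 2.739
v -3.676 -0.746 2.058
v -3.057 0.054 2.967
v -3.736 -0.961 2.289
v -3.116 -0.161 3.197
v -3.635 -1.221 2.448
v -3.015 -0.421 3.357
v -3.405 -1.442 2.487
v -2.785 -0.642 3.395
v -3.12 -1.555 2.391
v -2.5 -0.755 3.3
f 2 4 1
f 5 2 1
f 1 4 3
f 3 5 1
f 2 8 4
f 6 2 5
f 6 8 2
f 4 8 3
f 7 5 3
f 3 8 7
f 7 6 5
f 8 6 7
f 9 46 25
f 46 20 49
f 25 49 14
f 46 49 25
f 9 25 21
f 25 14 26
f 21 26 10
f 25 26 21
f 9 21 30
f 21 10 31
f 30 31 16
f 21 31 30
f 9 30 42
f 30 16 45
f 42 45 19
f 30 45 42
f 9 42 46
f 42 19 50
f 46 50 20
f 42 50 46
f 10 26 37
f 26 14 40
f 37 40 18
f 26 40 37
f 14 49 27
f 49 20 48
f 27 48 13
f 49 48 27
f 20 50 47
f 50 19 43
f 47 43 11
f 50 43 47
f 19 45 44
f 45 16 32
f 44 32 15
f 45 32 44
f 16 31 36
f 31 10 33
f 36 33 17
f 31 33 36
f 12 38 24
f 38 18 39
f 24 39 13
f 38 39 24
f 12 24 22
f 24 13 23
f 22 23 11
f 24 23 22
f 12 22 29
f 22 11 28
f 29 28 15
f 22 28 29
f 12 29 34
f 29 15 35
f 34 35 17
f 29 35 34
f 12 34 38
f 34 17 41
f 38 41 18
f 34 41 38
f 13 39 27
f 39 18 40
f 27 40 14
f 39 40 27
f 11 23 47
f 23 13 48
f 47 48 20
f 23 48 47
f 15 28 44
f 28 11 43
f 44 43 19
f 28 43 44
f 17 35 36
f 35 15 32
f 36 32 16
f 35 32 36
f 18 41 37
f 41 17 33
f 37 33 10
f 41 33 37
f 52 51 54
f 52 54 53
f 54 51 55
f 54 55 53
f 55 51 56
f 55 56 53
f 56 51 57
f 56 57 53
f 57 51 58
f 57 58 53
f 58 51 59
f 58 59 53
f 59 51 60
f 59 60 53
f 60 51 61
f 60 61 53
f 61 51 62
f 61 62 53
f 62 51 63
f 62 63 53
f 63 51 64
f 63 64 53
f 64 51 65
f 64 65 53
f 65 51 66
f 65 66 53
f 66 51 67
f 66 67 53
f 67 51 52
f 67 52 53
f 69 68 72
f 69 72 70
f 70 72 73
f 70 73 71
f 72 68 74
f 72 74 73
f 73 74 75
f 73 75 71
f 74 68 76
f 74 76 75
f 75 76 77
f 75 77 71
f 76 68 78
f 76 78 77
f 77 78 79
f 77 79 71
f 78 68 80
f 78 80 79
f 79 80 81
f 79 81 71
f 80 68 82
f 80 82 81
f 81 82 83
f 81 83 71
f 82 68 84
f 82 84 83
f 83 84 85
f 83 85 71
f 84 68 86
f 84 86 85
f 85 86 87
f 85 87 71
f 86 68 88
f 86 88 87
f 87 88 89
f 87 89 71
f 88 68 90
f 88 90 89
f 89 90 91
f 89 91 71
f 90 68 69
f 90 69 91
f 91 69 70
f 91 70 71



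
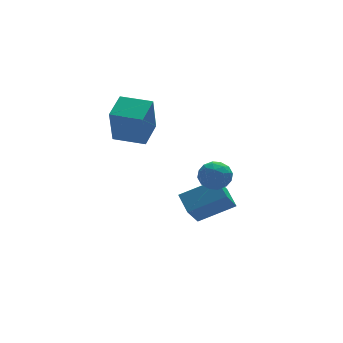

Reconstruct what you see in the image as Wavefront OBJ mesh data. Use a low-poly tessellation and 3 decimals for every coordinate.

v -2.5 2.097 1.167
v -2.806 1.586 3.044
v -1.647 3.162 1.596
v -1.953 2.65 3.473
v -1.287 1.15 1.107
v -1.593 0.638 2.984
v -0.434 2.214 1.536
v -0.74 1.703 3.413
v 0.744 -0.818 0.467
v 1.481 -0.904 0.145
v 0.439 -2.036 0.095
v 1.176 -2.122 -0.227
v 1.089 -2.077 0.576
v 1.277 -1.324 0.806
v 0.643 -1.616 -0.566
v 0.831 -0.863 -0.336
v 1.419 -1.397 -0.494
v 1.695 -1.682 0.212
v 0.225 -1.258 0.028
v 0.501 -1.543 0.734
v 1.139 -0.754 0.339
v 0.781 -2.186 -0.099
v 0.729 -2.16 0.374
v 1.163 -2.21 0.184
v 1.019 -1.001 0.728
v 1.453 -1.051 0.538
v 1.222 -1.741 0.791
v 0.467 -1.889 -0.298
v 0.901 -1.939 -0.488
v 0.757 -0.73 0.056
v 1.191 -0.78 -0.134
v 0.698 -1.199 -0.551
v 1.536 -1.094 -0.226
v 1.357 -1.811 -0.445
v 1.043 -1.513 -0.644
v 1.154 -1.071 -0.509
v 1.698 -1.262 0.189
v 1.519 -1.978 -0.03
v 1.468 -1.951 0.442
v 1.578 -1.509 0.577
v 1.661 -1.552 -0.187
v 0.401 -0.962 0.27
v 0.222 -1.678 0.051
v 0.342 -1.431 -0.337
v 0.452 -0.989 -0.202
v 0.563 -1.129 0.685
v 0.384 -1.846 0.466
v 0.766 -1.869 0.749
v 0.877 -1.427 0.884
v 0.259 -1.388 0.427
v 0.867 0.355 -3.888
v 0.115 -0.345 -2.701
v 0.805 1.353 -3.339
v 0.053 0.652 -2.152
v 2.567 -0.012 -3.028
v 1.815 -0.713 -1.841
v 2.505 0.985 -2.479
v 1.753 0.285 -1.292
f 2 4 1
f 5 2 1
f 1 4 3
f 3 5 1
f 2 8 4
f 6 2 5
f 6 8 2
f 4 8 3
f 7 5 3
f 3 8 7
f 7 6 5
f 8 6 7
f 9 46 25
f 46 20 49
f 25 49 14
f 46 49 25
f 9 25 21
f 25 14 26
f 21 26 10
f 25 26 21
f 9 21 30
f 21 10 31
f 30 31 16
f 21 31 30
f 9 30 42
f 30 16 45
f 42 45 19
f 30 45 42
f 9 42 46
f 42 19 50
f 46 50 20
f 42 50 46
f 10 26 37
f 26 14 40
f 37 40 18
f 26 40 37
f 14 49 27
f 49 20 48
f 27 48 13
f 49 48 27
f 20 50 47
f 50 19 43
f 47 43 11
f 50 43 47
f 19 45 44
f 45 16 32
f 44 32 15
f 45 32 44
f 16 31 36
f 31 10 33
f 36 33 17
f 31 33 36
f 12 38 24
f 38 18 39
f 24 39 13
f 38 39 24
f 12 24 22
f 24 13 23
f 22 23 11
f 24 23 22
f 12 22 29
f 22 11 28
f 29 28 15
f 22 28 29
f 12 29 34
f 29 15 35
f 34 35 17
f 29 35 34
f 12 34 38
f 34 17 41
f 38 41 18
f 34 41 38
f 13 39 27
f 39 18 40
f 27 40 14
f 39 40 27
f 11 23 47
f 23 13 48
f 47 48 20
f 23 48 47
f 15 28 44
f 28 11 43
f 44 43 19
f 28 43 44
f 17 35 36
f 35 15 32
f 36 32 16
f 35 32 36
f 18 41 37
f 41 17 33
f 37 33 10
f 41 33 37
f 52 54 51
f 55 52 51
f 51 54 53
f 53 55 51
f 52 58 54
f 56 52 55
f 56 58 52
f 54 58 53
f 57 55 53
f 53 58 57
f 57 56 55
f 58 56 57



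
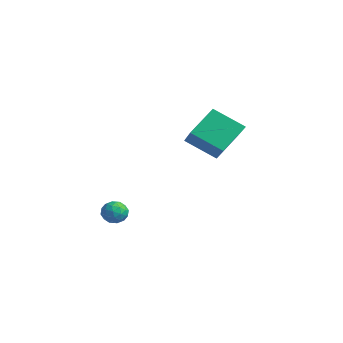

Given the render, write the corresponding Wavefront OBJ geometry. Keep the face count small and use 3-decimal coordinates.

v 3.449 2.822 0.878
v 2.254 1.663 1.95
v 3.163 4.303 2.16
v 1.968 3.145 3.232
v 5.072 2.175 1.988
v 3.877 1.017 3.06
v 4.786 3.657 3.27
v 3.591 2.498 4.342
v -0.385 -0.573 -2.726
v 0.302 -0.621 -3.066
v -0.882 -1.259 -3.634
v -0.195 -1.307 -3.974
v -0.32 -1.668 -3.308
v -0.013 -1.244 -2.747
v -0.567 -0.636 -3.953
v -0.26 -0.212 -3.392
v 0.189 -0.66 -3.824
v 0.342 -1.298 -3.425
v -0.922 -0.582 -3.275
v -0.769 -1.22 -2.876
v 0.002 -0.537 -2.816
v -0.582 -1.343 -3.884
v -0.656 -1.556 -3.492
v -0.252 -1.584 -3.692
v -0.183 -0.903 -2.629
v 0.221 -0.931 -2.828
v -0.145 -1.547 -2.971
v -0.801 -0.949 -3.872
v -0.397 -0.977 -4.071
v -0.328 -0.296 -3.008
v 0.076 -0.324 -3.208
v -0.435 -0.333 -3.729
v 0.34 -0.588 -3.461
v 0.048 -0.991 -3.995
v -0.171 -0.597 -3.983
v 0.01 -0.347 -3.653
v 0.429 -0.963 -3.227
v 0.137 -1.366 -3.761
v 0.064 -1.578 -3.369
v 0.244 -1.329 -3.04
v 0.363 -0.986 -3.673
v -0.717 -0.514 -2.939
v -1.009 -0.917 -3.473
v -0.824 -0.551 -3.66
v -0.644 -0.302 -3.331
v -0.628 -0.889 -2.705
v -0.92 -1.292 -3.239
v -0.59 -1.533 -3.047
v -0.409 -1.283 -2.717
v -0.943 -0.894 -3.027
f 2 4 1
f 5 2 1
f 1 4 3
f 3 5 1
f 2 8 4
f 6 2 5
f 6 8 2
f 4 8 3
f 7 5 3
f 3 8 7
f 7 6 5
f 8 6 7
f 9 46 25
f 46 20 49
f 25 49 14
f 46 49 25
f 9 25 21
f 25 14 26
f 21 26 10
f 25 26 21
f 9 21 30
f 21 10 31
f 30 31 16
f 21 31 30
f 9 30 42
f 30 16 45
f 42 45 19
f 30 45 42
f 9 42 46
f 42 19 50
f 46 50 20
f 42 50 46
f 10 26 37
f 26 14 40
f 37 40 18
f 26 40 37
f 14 49 27
f 49 20 48
f 27 48 13
f 49 48 27
f 20 50 47
f 50 19 43
f 47 43 11
f 50 43 47
f 19 45 44
f 45 16 32
f 44 32 15
f 45 32 44
f 16 31 36
f 31 10 33
f 36 33 17
f 31 33 36
f 12 38 24
f 38 18 39
f 24 39 13
f 38 39 24
f 12 24 22
f 24 13 23
f 22 23 11
f 24 23 22
f 12 22 29
f 22 11 28
f 29 28 15
f 22 28 29
f 12 29 34
f 29 15 35
f 34 35 17
f 29 35 34
f 12 34 38
f 34 17 41
f 38 41 18
f 34 41 38
f 13 39 27
f 39 18 40
f 27 40 14
f 39 40 27
f 11 23 47
f 23 13 48
f 47 48 20
f 23 48 47
f 15 28 44
f 28 11 43
f 44 43 19
f 28 43 44
f 17 35 36
f 35 15 32
f 36 32 16
f 35 32 36
f 18 41 37
f 41 17 33
f 37 33 10
f 41 33 37



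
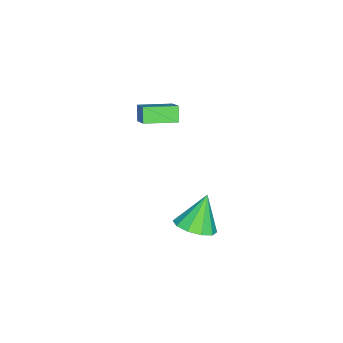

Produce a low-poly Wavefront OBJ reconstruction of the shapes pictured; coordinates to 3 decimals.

v 0.674 -0.445 1.505
v 1.464 0.119 2.193
v -0.083 0.827 1.333
v 0.707 1.391 2.021
v 1.113 -0.271 0.859
v 1.903 0.293 1.547
v 0.356 1.001 0.687
v 1.146 1.565 1.375
v 2.298 2.684 -4.262
v 2.927 2.106 -3.825
v 1.482 2.936 -2.758
v 3.14 2.659 -3.802
v 3.031 3.222 -3.955
v 2.643 3.579 -4.225
v 2.122 3.595 -4.51
v 1.669 3.263 -4.7
v 1.456 2.71 -4.723
v 1.564 2.147 -4.57
v 1.953 1.789 -4.3
v 2.473 1.773 -4.015
f 2 4 1
f 5 2 1
f 1 4 3
f 3 5 1
f 2 8 4
f 6 2 5
f 6 8 2
f 4 8 3
f 7 5 3
f 3 8 7
f 7 6 5
f 8 6 7
f 10 9 12
f 10 12 11
f 12 9 13
f 12 13 11
f 13 9 14
f 13 14 11
f 14 9 15
f 14 15 11
f 15 9 16
f 15 16 11
f 16 9 17
f 16 17 11
f 17 9 18
f 17 18 11
f 18 9 19
f 18 19 11
f 19 9 20
f 19 20 11
f 20 9 10
f 20 10 11



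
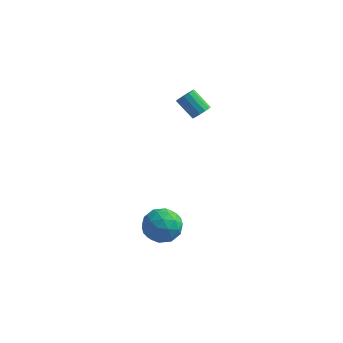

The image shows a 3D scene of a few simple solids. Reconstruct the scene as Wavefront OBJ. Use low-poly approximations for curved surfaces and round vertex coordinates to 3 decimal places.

v -1.502 -2.085 -3.204
v -0.935 -1.595 -2.512
v -0.265 -3.145 -3.468
v 0.302 -2.655 -2.776
v -0.513 -3.19 -2.479
v -1.278 -2.535 -2.317
v 0.078 -2.205 -3.663
v -0.687 -1.55 -3.501
v 0.042 -1.669 -2.796
v -0.324 -2.278 -2.065
v -0.876 -2.462 -3.915
v -1.242 -3.071 -3.184
v -1.327 -1.747 -2.835
v 0.127 -2.993 -3.145
v -0.352 -3.308 -2.971
v -0.019 -3.019 -2.564
v -1.529 -2.3 -2.72
v -1.196 -2.012 -2.313
v -0.948 -2.949 -2.294
v -0.004 -2.728 -3.667
v 0.329 -2.44 -3.26
v -1.181 -1.721 -3.416
v -0.848 -1.432 -3.009
v -0.252 -1.791 -3.686
v -0.42 -1.502 -2.596
v 0.307 -2.125 -2.75
v 0.176 -1.861 -3.272
v -0.274 -1.476 -3.176
v -0.635 -1.86 -2.165
v 0.093 -2.483 -2.32
v -0.387 -2.798 -2.146
v -0.836 -2.413 -2.05
v -0.061 -1.904 -2.332
v -1.293 -2.257 -3.66
v -0.565 -2.88 -3.815
v -0.364 -2.327 -3.93
v -0.813 -1.942 -3.834
v -1.507 -2.615 -3.23
v -0.78 -3.238 -3.384
v -0.926 -3.264 -2.804
v -1.376 -2.879 -2.708
v -1.139 -2.836 -3.648
v -0.095 1.221 2.566
v 0.262 1.223 2.958
v -0.648 1.441 3.786
v -1.005 1.439 3.394
v 0.248 1.483 2.873
v -0.663 1.701 3.702
v 0.142 1.674 2.707
v -0.769 1.892 3.535
v -0.028 1.743 2.502
v -0.938 1.961 3.331
v -0.215 1.672 2.315
v -1.126 1.89 3.143
v -0.37 1.48 2.195
v -1.281 1.698 3.023
v -0.452 1.219 2.174
v -1.362 1.437 3.002
v -0.437 0.959 2.258
v -1.348 1.177 3.087
v -0.331 0.768 2.425
v -1.242 0.986 3.253
v -0.162 0.699 2.629
v -1.072 0.917 3.458
v 0.026 0.77 2.817
v -0.885 0.988 3.645
v 0.181 0.962 2.937
v -0.73 1.18 3.765
f 1 38 17
f 38 12 41
f 17 41 6
f 38 41 17
f 1 17 13
f 17 6 18
f 13 18 2
f 17 18 13
f 1 13 22
f 13 2 23
f 22 23 8
f 13 23 22
f 1 22 34
f 22 8 37
f 34 37 11
f 22 37 34
f 1 34 38
f 34 11 42
f 38 42 12
f 34 42 38
f 2 18 29
f 18 6 32
f 29 32 10
f 18 32 29
f 6 41 19
f 41 12 40
f 19 40 5
f 41 40 19
f 12 42 39
f 42 11 35
f 39 35 3
f 42 35 39
f 11 37 36
f 37 8 24
f 36 24 7
f 37 24 36
f 8 23 28
f 23 2 25
f 28 25 9
f 23 25 28
f 4 30 16
f 30 10 31
f 16 31 5
f 30 31 16
f 4 16 14
f 16 5 15
f 14 15 3
f 16 15 14
f 4 14 21
f 14 3 20
f 21 20 7
f 14 20 21
f 4 21 26
f 21 7 27
f 26 27 9
f 21 27 26
f 4 26 30
f 26 9 33
f 30 33 10
f 26 33 30
f 5 31 19
f 31 10 32
f 19 32 6
f 31 32 19
f 3 15 39
f 15 5 40
f 39 40 12
f 15 40 39
f 7 20 36
f 20 3 35
f 36 35 11
f 20 35 36
f 9 27 28
f 27 7 24
f 28 24 8
f 27 24 28
f 10 33 29
f 33 9 25
f 29 25 2
f 33 25 29
f 44 43 47
f 44 47 45
f 45 47 48
f 45 48 46
f 47 43 49
f 47 49 48
f 48 49 50
f 48 50 46
f 49 43 51
f 49 51 50
f 50 51 52
f 50 52 46
f 51 43 53
f 51 53 52
f 52 53 54
f 52 54 46
f 53 43 55
f 53 55 54
f 54 55 56
f 54 56 46
f 55 43 57
f 55 57 56
f 56 57 58
f 56 58 46
f 57 43 59
f 57 59 58
f 58 59 60
f 58 60 46
f 59 43 61
f 59 61 60
f 60 61 62
f 60 62 46
f 61 43 63
f 61 63 62
f 62 63 64
f 62 64 46
f 63 43 65
f 63 65 64
f 64 65 66
f 64 66 46
f 65 43 67
f 65 67 66
f 66 67 68
f 66 68 46
f 67 43 44
f 67 44 68
f 68 44 45
f 68 45 46



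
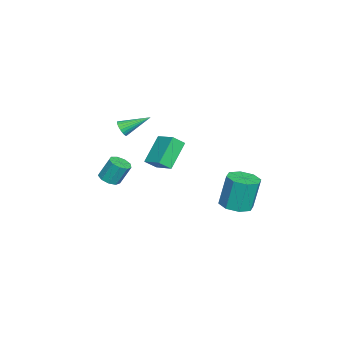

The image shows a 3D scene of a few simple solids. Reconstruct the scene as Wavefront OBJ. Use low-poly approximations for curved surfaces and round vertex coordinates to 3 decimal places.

v -0.918 3.35 -4.606
v 0.058 3.678 -4.564
v -0.166 4.077 -2.433
v -1.142 3.75 -2.474
v -0.449 4.259 -4.727
v -0.673 4.659 -2.596
v -1.231 4.308 -4.818
v -1.455 4.708 -2.687
v -1.829 3.796 -4.785
v -2.053 4.196 -2.654
v -1.894 3.023 -4.647
v -2.118 3.422 -2.516
v -1.387 2.441 -4.484
v -1.611 2.841 -2.353
v -0.605 2.392 -4.393
v -0.829 2.792 -2.262
v -0.007 2.904 -4.426
v -0.231 3.304 -2.295
v -1.396 -3.325 0.764
v -1.11 -3.515 1.232
v -1.764 -1.735 1.636
v -0.944 -3.414 1.117
v -0.846 -3.298 0.948
v -0.832 -3.187 0.752
v -0.904 -3.097 0.557
v -1.051 -3.041 0.394
v -1.25 -3.029 0.287
v -1.471 -3.061 0.253
v -1.681 -3.134 0.296
v -1.847 -3.236 0.411
v -1.945 -3.351 0.58
v -1.959 -3.462 0.776
v -1.887 -3.552 0.971
v -1.741 -3.608 1.134
v -1.542 -3.62 1.241
v -1.32 -3.588 1.275
v -1.695 -4.178 -3.611
v -1.21 -3.686 -3.815
v -1.321 -3.03 -2.493
v -1.805 -3.522 -2.289
v -1.664 -3.533 -3.929
v -1.775 -2.876 -2.607
v -2.132 -3.682 -3.894
v -2.243 -3.025 -2.572
v -2.396 -4.063 -3.727
v -2.506 -3.406 -2.405
v -2.331 -4.498 -3.505
v -2.442 -3.841 -2.184
v -1.969 -4.783 -3.333
v -2.079 -4.127 -2.011
v -1.478 -4.786 -3.291
v -1.589 -4.129 -1.969
v -1.089 -4.504 -3.399
v -1.199 -3.848 -2.077
v -0.983 -4.07 -3.605
v -1.093 -3.413 -2.283
v 0.172 -1.038 -1.322
v -1.18 -0.5 0.05
v 1.071 -0.023 -0.835
v -0.281 0.515 0.537
v 0.541 -1.655 -0.717
v -0.811 -1.117 0.655
v 1.44 -0.64 -0.23
v 0.088 -0.102 1.142
f 2 1 5
f 2 5 3
f 3 5 6
f 3 6 4
f 5 1 7
f 5 7 6
f 6 7 8
f 6 8 4
f 7 1 9
f 7 9 8
f 8 9 10
f 8 10 4
f 9 1 11
f 9 11 10
f 10 11 12
f 10 12 4
f 11 1 13
f 11 13 12
f 12 13 14
f 12 14 4
f 13 1 15
f 13 15 14
f 14 15 16
f 14 16 4
f 15 1 17
f 15 17 16
f 16 17 18
f 16 18 4
f 17 1 2
f 17 2 18
f 18 2 3
f 18 3 4
f 20 19 22
f 20 22 21
f 22 19 23
f 22 23 21
f 23 19 24
f 23 24 21
f 24 19 25
f 24 25 21
f 25 19 26
f 25 26 21
f 26 19 27
f 26 27 21
f 27 19 28
f 27 28 21
f 28 19 29
f 28 29 21
f 29 19 30
f 29 30 21
f 30 19 31
f 30 31 21
f 31 19 32
f 31 32 21
f 32 19 33
f 32 33 21
f 33 19 34
f 33 34 21
f 34 19 35
f 34 35 21
f 35 19 36
f 35 36 21
f 36 19 20
f 36 20 21
f 38 37 41
f 38 41 39
f 39 41 42
f 39 42 40
f 41 37 43
f 41 43 42
f 42 43 44
f 42 44 40
f 43 37 45
f 43 45 44
f 44 45 46
f 44 46 40
f 45 37 47
f 45 47 46
f 46 47 48
f 46 48 40
f 47 37 49
f 47 49 48
f 48 49 50
f 48 50 40
f 49 37 51
f 49 51 50
f 50 51 52
f 50 52 40
f 51 37 53
f 51 53 52
f 52 53 54
f 52 54 40
f 53 37 55
f 53 55 54
f 54 55 56
f 54 56 40
f 55 37 38
f 55 38 56
f 56 38 39
f 56 39 40
f 58 60 57
f 61 58 57
f 57 60 59
f 59 61 57
f 58 64 60
f 62 58 61
f 62 64 58
f 60 64 59
f 63 61 59
f 59 64 63
f 63 62 61
f 64 62 63



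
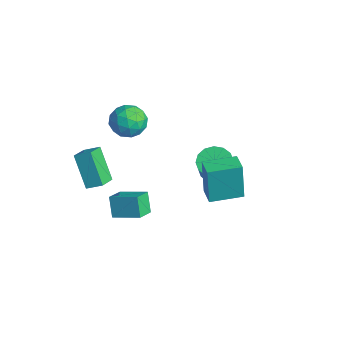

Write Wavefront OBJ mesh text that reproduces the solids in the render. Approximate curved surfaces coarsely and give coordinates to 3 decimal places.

v -2.065 -2.412 -0.517
v -1.008 -1.379 -0.019
v -2.668 -1.581 -0.963
v -1.611 -0.547 -0.465
v -1.449 -2.533 -1.575
v -0.392 -1.499 -1.077
v -2.052 -1.701 -2.021
v -0.995 -0.668 -1.523
v -4.121 -0.904 3.285
v -3.433 -0.182 3.073
v -3.207 -1.398 4.567
v -2.519 -0.676 4.355
v -3.441 -0.415 4.707
v -4.005 -0.11 3.914
v -2.635 -1.47 3.726
v -3.199 -1.165 2.933
v -2.514 -0.531 3.346
v -3.013 0.12 3.952
v -3.627 -1.7 3.688
v -4.126 -1.049 4.294
v -3.857 -0.5 3.066
v -2.783 -1.08 4.574
v -3.325 -0.927 4.78
v -2.92 -0.503 4.656
v -4.194 -0.457 3.561
v -3.789 -0.033 3.436
v -3.794 -0.17 4.396
v -2.851 -1.547 4.204
v -2.446 -1.123 4.079
v -3.72 -1.077 2.984
v -3.315 -0.653 2.86
v -2.846 -1.41 3.244
v -2.913 -0.28 3.102
v -2.376 -0.571 3.856
v -2.444 -1.038 3.486
v -2.775 -0.858 3.02
v -3.206 0.103 3.458
v -2.669 -0.188 4.212
v -3.21 -0.035 4.419
v -3.542 0.145 3.953
v -2.666 -0.103 3.619
v -3.971 -1.392 3.428
v -3.434 -1.683 4.182
v -3.098 -1.725 3.687
v -3.43 -1.545 3.221
v -4.264 -1.009 3.784
v -3.727 -1.3 4.538
v -3.865 -0.722 4.62
v -4.196 -0.542 4.154
v -3.974 -1.477 4.021
v -4.424 -3.271 1.129
v -3.927 -2.585 1.537
v -5.165 -2.445 0.645
v -4.667 -1.76 1.053
v -3.213 -3.16 -0.533
v -2.715 -2.475 -0.125
v -3.953 -2.335 -1.017
v -3.456 -1.649 -0.609
v -3.201 4.03 -1.716
v -2.335 4.18 -2.101
v -1.712 3.739 -0.868
v -2.579 3.59 -0.484
v -2.456 4.611 -1.885
v -1.833 4.17 -0.653
v -2.777 4.887 -1.625
v -2.154 4.446 -0.392
v -3.212 4.933 -1.389
v -2.589 4.492 -0.156
v -3.644 4.737 -1.24
v -3.021 4.296 -0.007
v -3.957 4.352 -1.22
v -3.334 3.911 0.013
v -4.068 3.881 -1.332
v -3.445 3.44 -0.099
v -3.947 3.45 -1.547
v -3.324 3.009 -0.315
v -3.626 3.174 -1.808
v -3.003 2.733 -0.575
v -3.191 3.128 -2.044
v -2.568 2.687 -0.811
v -2.759 3.324 -2.193
v -2.136 2.883 -0.96
v -2.446 3.709 -2.213
v -1.823 3.268 -0.98
v 1.276 1.113 1.458
v 1.055 1.097 3.546
v 1.623 2.797 1.507
v 1.401 2.781 3.595
v 2.299 0.899 1.565
v 2.077 0.883 3.653
v 2.645 2.583 1.614
v 2.424 2.567 3.702
f 2 4 1
f 5 2 1
f 1 4 3
f 3 5 1
f 2 8 4
f 6 2 5
f 6 8 2
f 4 8 3
f 7 5 3
f 3 8 7
f 7 6 5
f 8 6 7
f 9 46 25
f 46 20 49
f 25 49 14
f 46 49 25
f 9 25 21
f 25 14 26
f 21 26 10
f 25 26 21
f 9 21 30
f 21 10 31
f 30 31 16
f 21 31 30
f 9 30 42
f 30 16 45
f 42 45 19
f 30 45 42
f 9 42 46
f 42 19 50
f 46 50 20
f 42 50 46
f 10 26 37
f 26 14 40
f 37 40 18
f 26 40 37
f 14 49 27
f 49 20 48
f 27 48 13
f 49 48 27
f 20 50 47
f 50 19 43
f 47 43 11
f 50 43 47
f 19 45 44
f 45 16 32
f 44 32 15
f 45 32 44
f 16 31 36
f 31 10 33
f 36 33 17
f 31 33 36
f 12 38 24
f 38 18 39
f 24 39 13
f 38 39 24
f 12 24 22
f 24 13 23
f 22 23 11
f 24 23 22
f 12 22 29
f 22 11 28
f 29 28 15
f 22 28 29
f 12 29 34
f 29 15 35
f 34 35 17
f 29 35 34
f 12 34 38
f 34 17 41
f 38 41 18
f 34 41 38
f 13 39 27
f 39 18 40
f 27 40 14
f 39 40 27
f 11 23 47
f 23 13 48
f 47 48 20
f 23 48 47
f 15 28 44
f 28 11 43
f 44 43 19
f 28 43 44
f 17 35 36
f 35 15 32
f 36 32 16
f 35 32 36
f 18 41 37
f 41 17 33
f 37 33 10
f 41 33 37
f 52 54 51
f 55 52 51
f 51 54 53
f 53 55 51
f 52 58 54
f 56 52 55
f 56 58 52
f 54 58 53
f 57 55 53
f 53 58 57
f 57 56 55
f 58 56 57
f 60 59 63
f 60 63 61
f 61 63 64
f 61 64 62
f 63 59 65
f 63 65 64
f 64 65 66
f 64 66 62
f 65 59 67
f 65 67 66
f 66 67 68
f 66 68 62
f 67 59 69
f 67 69 68
f 68 69 70
f 68 70 62
f 69 59 71
f 69 71 70
f 70 71 72
f 70 72 62
f 71 59 73
f 71 73 72
f 72 73 74
f 72 74 62
f 73 59 75
f 73 75 74
f 74 75 76
f 74 76 62
f 75 59 77
f 75 77 76
f 76 77 78
f 76 78 62
f 77 59 79
f 77 79 78
f 78 79 80
f 78 80 62
f 79 59 81
f 79 81 80
f 80 81 82
f 80 82 62
f 81 59 83
f 81 83 82
f 82 83 84
f 82 84 62
f 83 59 60
f 83 60 84
f 84 60 61
f 84 61 62
f 86 88 85
f 89 86 85
f 85 88 87
f 87 89 85
f 86 92 88
f 90 86 89
f 90 92 86
f 88 92 87
f 91 89 87
f 87 92 91
f 91 90 89
f 92 90 91



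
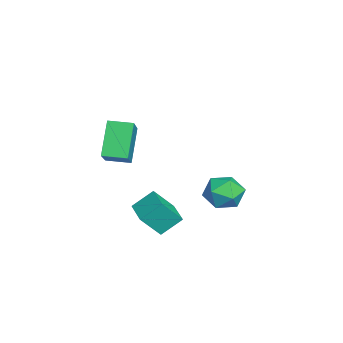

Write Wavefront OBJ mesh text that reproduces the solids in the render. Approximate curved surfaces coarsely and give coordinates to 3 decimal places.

v 2.985 -2.237 0.876
v 2.007 -2.04 2.24
v 3.083 -1.234 0.802
v 2.105 -1.038 2.166
v 4.475 -2.302 1.954
v 3.497 -2.106 3.318
v 4.573 -1.3 1.88
v 3.595 -1.103 3.244
v 1.946 -0.49 -3.144
v 2.221 -1.285 -2.126
v 1.705 0.355 -2.419
v 1.981 -0.439 -1.401
v 3.139 -0.121 -3.179
v 3.415 -0.915 -2.161
v 2.899 0.725 -2.454
v 3.174 -0.07 -1.436
v -0.071 2.839 -2.699
v 0.566 3.201 -2.118
v 0.514 1.459 -2.482
v 1.151 1.821 -1.901
v 0.25 1.796 -1.65
v -0.112 2.649 -1.784
v 1.192 2.011 -2.816
v 0.83 2.864 -2.95
v 1.347 2.689 -2.19
v 0.765 2.556 -1.469
v 0.315 2.104 -3.131
v -0.267 1.971 -2.41
f 2 4 1
f 5 2 1
f 1 4 3
f 3 5 1
f 2 8 4
f 6 2 5
f 6 8 2
f 4 8 3
f 7 5 3
f 3 8 7
f 7 6 5
f 8 6 7
f 10 12 9
f 13 10 9
f 9 12 11
f 11 13 9
f 10 16 12
f 14 10 13
f 14 16 10
f 12 16 11
f 15 13 11
f 11 16 15
f 15 14 13
f 16 14 15
f 17 28 22
f 17 22 18
f 17 18 24
f 17 24 27
f 17 27 28
f 18 22 26
f 22 28 21
f 28 27 19
f 27 24 23
f 24 18 25
f 20 26 21
f 20 21 19
f 20 19 23
f 20 23 25
f 20 25 26
f 21 26 22
f 19 21 28
f 23 19 27
f 25 23 24
f 26 25 18



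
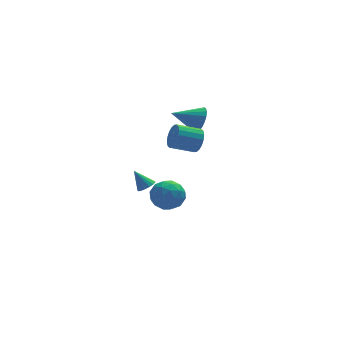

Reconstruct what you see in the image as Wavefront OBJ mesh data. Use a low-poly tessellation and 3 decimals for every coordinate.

v -1.102 -3.691 3.461
v -0.866 -4.091 4.125
v -2.242 -4.008 4.663
v -2.478 -3.609 3.999
v -0.81 -3.746 4.215
v -2.187 -3.664 4.753
v -0.812 -3.391 4.155
v -2.189 -3.308 4.693
v -0.872 -3.095 3.958
v -2.248 -3.012 4.496
v -0.977 -2.917 3.663
v -2.353 -2.834 4.201
v -1.106 -2.892 3.327
v -2.482 -2.81 3.865
v -1.235 -3.026 3.018
v -2.611 -2.944 3.556
v -1.338 -3.292 2.797
v -2.714 -3.209 3.335
v -1.393 -3.636 2.707
v -2.77 -3.554 3.245
v -1.391 -3.992 2.767
v -2.768 -3.909 3.305
v -1.332 -4.288 2.964
v -2.708 -4.205 3.502
v -1.227 -4.466 3.259
v -2.603 -4.383 3.797
v -1.098 -4.49 3.595
v -2.474 -4.408 4.133
v -0.969 -4.356 3.904
v -2.345 -4.274 4.442
v -3.182 -0.384 -2.023
v -2.866 0.12 -2.096
v -3.778 0.144 -0.957
v -3.103 0.165 -2.251
v -3.359 0.083 -2.354
v -3.574 -0.105 -2.381
v -3.699 -0.357 -2.325
v -3.706 -0.616 -2.201
v -3.593 -0.822 -2.035
v -3.385 -0.927 -1.867
v -3.131 -0.908 -1.734
v -2.889 -0.769 -1.667
v -2.714 -0.542 -1.682
v -2.646 -0.279 -1.775
v -2.701 -0.04 -1.924
v -0.062 -0.422 3.017
v 0.309 0.021 3.746
v -1.678 -0.198 3.703
v 0.244 0.312 3.5
v 0.127 0.476 3.17
v -0.023 0.485 2.813
v -0.179 0.337 2.492
v -0.316 0.058 2.262
v -0.408 -0.304 2.162
v -0.441 -0.687 2.21
v -0.408 -1.023 2.398
v -0.315 -1.256 2.693
v -0.178 -1.344 3.043
v -0.022 -1.273 3.39
v 0.128 -1.055 3.672
v 0.245 -0.727 3.84
v 0.309 -0.347 3.867
v -1.931 1.552 -3.412
v -0.889 1.226 -3.68
v -2.511 -0.166 -3.58
v -1.469 -0.492 -3.848
v -1.699 -0.148 -2.802
v -1.34 0.914 -2.698
v -2.06 0.146 -4.562
v -1.701 1.208 -4.458
v -0.968 0.357 -4.391
v -0.745 0.175 -3.303
v -2.655 0.885 -3.957
v -2.432 0.703 -2.869
v -1.359 1.539 -3.531
v -2.041 -0.479 -3.729
v -2.176 -0.277 -3.114
v -1.563 -0.469 -3.271
v -1.624 1.356 -2.954
v -1.012 1.164 -3.112
v -1.488 0.357 -2.596
v -2.388 -0.104 -4.148
v -1.776 -0.296 -4.306
v -1.837 1.529 -3.989
v -1.224 1.337 -4.146
v -1.912 0.703 -4.664
v -0.793 0.837 -4.107
v -1.134 -0.172 -4.206
v -1.481 0.203 -4.625
v -1.271 0.827 -4.564
v -0.662 0.731 -3.468
v -1.003 -0.279 -3.566
v -1.138 -0.077 -2.951
v -0.927 0.547 -2.89
v -0.708 0.22 -3.885
v -2.397 1.339 -3.694
v -2.738 0.329 -3.792
v -2.473 0.513 -4.37
v -2.262 1.137 -4.309
v -2.266 1.232 -3.054
v -2.607 0.223 -3.153
v -2.129 0.233 -2.696
v -1.919 0.857 -2.635
v -2.692 0.84 -3.375
f 2 1 5
f 2 5 3
f 3 5 6
f 3 6 4
f 5 1 7
f 5 7 6
f 6 7 8
f 6 8 4
f 7 1 9
f 7 9 8
f 8 9 10
f 8 10 4
f 9 1 11
f 9 11 10
f 10 11 12
f 10 12 4
f 11 1 13
f 11 13 12
f 12 13 14
f 12 14 4
f 13 1 15
f 13 15 14
f 14 15 16
f 14 16 4
f 15 1 17
f 15 17 16
f 16 17 18
f 16 18 4
f 17 1 19
f 17 19 18
f 18 19 20
f 18 20 4
f 19 1 21
f 19 21 20
f 20 21 22
f 20 22 4
f 21 1 23
f 21 23 22
f 22 23 24
f 22 24 4
f 23 1 25
f 23 25 24
f 24 25 26
f 24 26 4
f 25 1 27
f 25 27 26
f 26 27 28
f 26 28 4
f 27 1 29
f 27 29 28
f 28 29 30
f 28 30 4
f 29 1 2
f 29 2 30
f 30 2 3
f 30 3 4
f 32 31 34
f 32 34 33
f 34 31 35
f 34 35 33
f 35 31 36
f 35 36 33
f 36 31 37
f 36 37 33
f 37 31 38
f 37 38 33
f 38 31 39
f 38 39 33
f 39 31 40
f 39 40 33
f 40 31 41
f 40 41 33
f 41 31 42
f 41 42 33
f 42 31 43
f 42 43 33
f 43 31 44
f 43 44 33
f 44 31 45
f 44 45 33
f 45 31 32
f 45 32 33
f 47 46 49
f 47 49 48
f 49 46 50
f 49 50 48
f 50 46 51
f 50 51 48
f 51 46 52
f 51 52 48
f 52 46 53
f 52 53 48
f 53 46 54
f 53 54 48
f 54 46 55
f 54 55 48
f 55 46 56
f 55 56 48
f 56 46 57
f 56 57 48
f 57 46 58
f 57 58 48
f 58 46 59
f 58 59 48
f 59 46 60
f 59 60 48
f 60 46 61
f 60 61 48
f 61 46 62
f 61 62 48
f 62 46 47
f 62 47 48
f 63 100 79
f 100 74 103
f 79 103 68
f 100 103 79
f 63 79 75
f 79 68 80
f 75 80 64
f 79 80 75
f 63 75 84
f 75 64 85
f 84 85 70
f 75 85 84
f 63 84 96
f 84 70 99
f 96 99 73
f 84 99 96
f 63 96 100
f 96 73 104
f 100 104 74
f 96 104 100
f 64 80 91
f 80 68 94
f 91 94 72
f 80 94 91
f 68 103 81
f 103 74 102
f 81 102 67
f 103 102 81
f 74 104 101
f 104 73 97
f 101 97 65
f 104 97 101
f 73 99 98
f 99 70 86
f 98 86 69
f 99 86 98
f 70 85 90
f 85 64 87
f 90 87 71
f 85 87 90
f 66 92 78
f 92 72 93
f 78 93 67
f 92 93 78
f 66 78 76
f 78 67 77
f 76 77 65
f 78 77 76
f 66 76 83
f 76 65 82
f 83 82 69
f 76 82 83
f 66 83 88
f 83 69 89
f 88 89 71
f 83 89 88
f 66 88 92
f 88 71 95
f 92 95 72
f 88 95 92
f 67 93 81
f 93 72 94
f 81 94 68
f 93 94 81
f 65 77 101
f 77 67 102
f 101 102 74
f 77 102 101
f 69 82 98
f 82 65 97
f 98 97 73
f 82 97 98
f 71 89 90
f 89 69 86
f 90 86 70
f 89 86 90
f 72 95 91
f 95 71 87
f 91 87 64
f 95 87 91

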